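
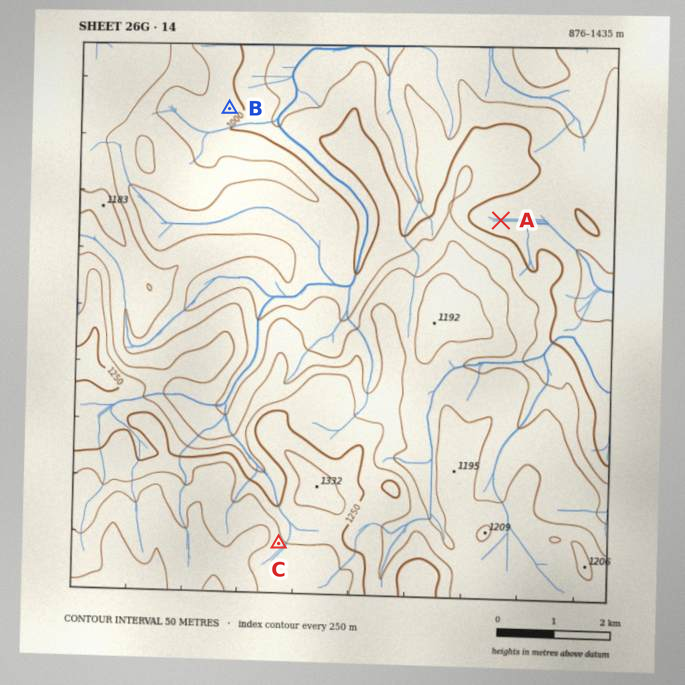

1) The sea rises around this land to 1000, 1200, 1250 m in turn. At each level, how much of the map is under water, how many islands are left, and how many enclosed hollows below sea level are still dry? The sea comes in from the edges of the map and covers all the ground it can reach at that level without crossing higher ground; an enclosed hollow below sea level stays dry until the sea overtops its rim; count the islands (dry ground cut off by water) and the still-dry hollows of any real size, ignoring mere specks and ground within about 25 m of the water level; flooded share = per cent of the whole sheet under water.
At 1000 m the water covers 21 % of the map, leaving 0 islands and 0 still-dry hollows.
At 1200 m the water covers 78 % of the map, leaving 0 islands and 0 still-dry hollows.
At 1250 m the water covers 85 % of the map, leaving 0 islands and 0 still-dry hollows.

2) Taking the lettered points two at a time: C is above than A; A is below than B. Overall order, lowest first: A B C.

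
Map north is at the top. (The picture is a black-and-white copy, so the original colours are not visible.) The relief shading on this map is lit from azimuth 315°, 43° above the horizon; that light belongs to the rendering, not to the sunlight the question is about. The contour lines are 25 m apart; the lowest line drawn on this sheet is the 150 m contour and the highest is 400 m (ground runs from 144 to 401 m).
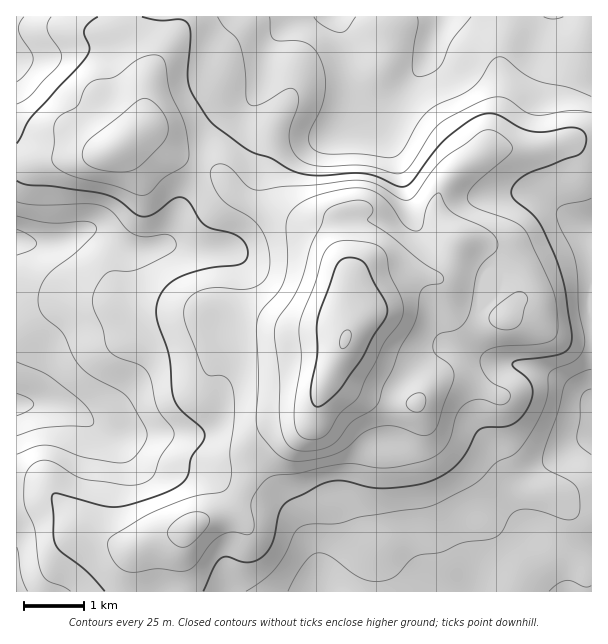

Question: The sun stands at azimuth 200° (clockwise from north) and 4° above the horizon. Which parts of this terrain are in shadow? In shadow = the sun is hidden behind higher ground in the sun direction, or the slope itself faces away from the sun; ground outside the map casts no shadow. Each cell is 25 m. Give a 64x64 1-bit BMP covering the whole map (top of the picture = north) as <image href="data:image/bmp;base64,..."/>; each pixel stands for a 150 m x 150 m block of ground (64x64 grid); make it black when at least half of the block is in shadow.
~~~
<image width="64" height="64" href="data:image/bmp;base64,Qk0+AgAAAAAAAD4AAAAoAAAAQAAAAEAAAAABAAEAAAAAAAACAAATCwAAEwsAAAIAAAAAAAAA////AAAAAAAAAAAAAAAAAAAAAAAAAAAAAAAAAAAAAAAAAAAAAAAAAAAAAAAAAAAAAAAAAAAAAAAAAAAAAAAAAAAAAAAAAAAAAAAAAAAAAAAAA/wAAAAAAAEH/AAAAAAAAx/8AAAAAAAHOIAAAAAAAA/wAAAAAAAAH7AAAAAAAAB/AAAAAAAAAH8AAAAAAAAAPgAAAAAAAAA+AAAAAAAAABwAAAAAAAAAAAAAAAAAAAAAAAAAAAAAAAAAAAAAAAAAAAAAAAAAA4AAAAAAAAADgAAAAAAAAAAAAAAAAAAAAAAAAAAAAAAAAAAAAAAAAAAAAAAAAAAAAAAAAAAAAAAABgAAAAAAAAAEAAAAAAAAAAAAAAAAAGAAGAAAAAAAQAAYAAAGAAAAABgAAAAAAAAAAAAAAAAAAAAAAAAAAA/4AAAAAAAAH/gAAAAAAAAP8H/gAAAAAAPw/+AAAAAAAHD/4AAAAABh8H/AAAAAAf/wEAAAAAAD//AAAAAAAAf/+AAAAAAAB//4AAAAAAAD//gAAAAAAAP/+AAAAAAAAf/4AcAAAAAA//gH8AAAAAA/+H//AADgAB/4//8AAOAAB/h//wAAQAAB+D/HAAAAAAAQD4EAAAAAAAABAAAAAAAAAAAAAAAAAAAAAAAAAAAAAAAAAAAAAAAAAAAAAAAAAAAAAAAAAAAAAAAAAA=="/>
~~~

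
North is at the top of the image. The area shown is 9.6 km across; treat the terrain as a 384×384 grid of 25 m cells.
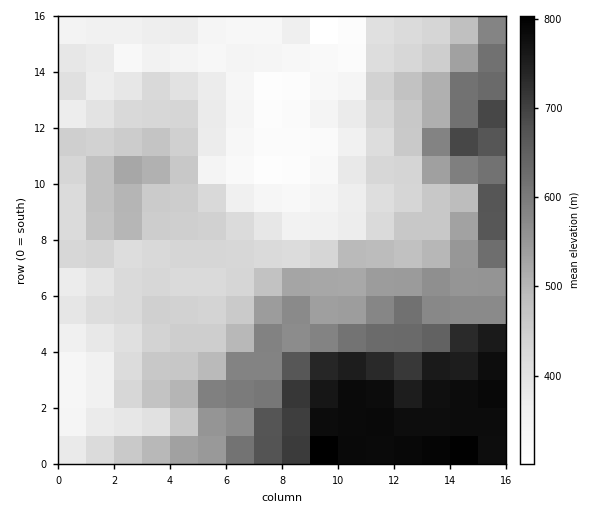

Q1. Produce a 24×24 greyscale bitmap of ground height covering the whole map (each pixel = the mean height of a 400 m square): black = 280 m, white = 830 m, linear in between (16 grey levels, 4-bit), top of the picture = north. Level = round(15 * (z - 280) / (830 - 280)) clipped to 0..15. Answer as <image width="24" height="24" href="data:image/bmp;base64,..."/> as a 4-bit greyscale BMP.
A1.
<image width="24" height="24" href="data:image/bmp;base64,Qk2WAQAAAAAAAHYAAAAoAAAAGAAAABgAAAABAAQAAAAAACABAAATCwAAEwsAABAAAAAAAAAAAAAAABEREQAiIiIAMzMzAERERABVVVUAZmZmAHd3dwCIiIgAmZmZAKqqqgC7u7sAzMzMAN3d3QDu7u4A////ADRFZ3iJu77u7u7v7iMzRFZ4q77u7u7u7iIzNFeIm73u7u3u7iIkRViZic3e7t3u7iI0VmeJmb3e7c3d7iIjRVVoiJvN3L3d3iIzRFVWiIiaqqq93jM0RVVVeYd3iIiKujNERURFV4d3eamHhyNEREREVnd3eIiHdzMzRERERVVmdmZ3iEVURERERDNFZVZnmkVmVVVEQyIjNFVWqzRWVFVDMiIiNFVVm0VnVVRCERIiNEVVi0RnZmMhEREjREV4ilVWZlMhERESNFabqUVEVVQyERESNFabyzNERFQiERIiNFV5vDI0REMhEREiNVZ5qkMiNDIyERERNVV5mTQhIyEiIhERJERXmiIhESIiIiIBJERFeSIiMzIRETIBJERFeQ=="/>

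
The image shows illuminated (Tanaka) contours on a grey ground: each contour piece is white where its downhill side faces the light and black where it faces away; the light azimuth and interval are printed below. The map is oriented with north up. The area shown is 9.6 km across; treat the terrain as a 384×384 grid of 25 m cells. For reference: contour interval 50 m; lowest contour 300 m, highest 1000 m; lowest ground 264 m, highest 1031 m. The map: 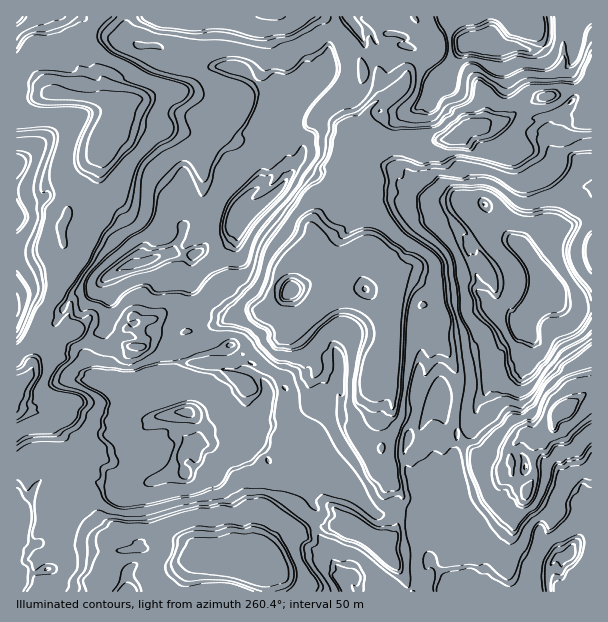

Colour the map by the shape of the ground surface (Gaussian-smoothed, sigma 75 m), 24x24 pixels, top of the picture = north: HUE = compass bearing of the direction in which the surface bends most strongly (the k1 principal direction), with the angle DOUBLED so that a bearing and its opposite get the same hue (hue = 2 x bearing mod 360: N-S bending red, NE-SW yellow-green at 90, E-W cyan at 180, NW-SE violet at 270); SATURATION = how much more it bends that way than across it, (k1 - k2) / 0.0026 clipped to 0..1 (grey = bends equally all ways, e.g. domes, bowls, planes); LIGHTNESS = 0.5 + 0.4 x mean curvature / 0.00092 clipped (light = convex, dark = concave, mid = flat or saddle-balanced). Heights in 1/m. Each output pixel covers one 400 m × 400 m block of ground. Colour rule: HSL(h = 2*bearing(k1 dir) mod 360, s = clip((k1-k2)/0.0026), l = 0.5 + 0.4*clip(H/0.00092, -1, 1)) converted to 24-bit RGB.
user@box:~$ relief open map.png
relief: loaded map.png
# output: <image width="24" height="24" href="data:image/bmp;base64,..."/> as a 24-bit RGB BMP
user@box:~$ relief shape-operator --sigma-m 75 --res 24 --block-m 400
<image width="24" height="24" href="data:image/bmp;base64,Qk32BgAAAAAAADYAAAAoAAAAGAAAABgAAAABABgAAAAAAMAGAAATCwAAEwsAAAAAAAAAAAAAUZ0TtC4nJmeQ4bexLRKwlcypwC1+3mRKwhnKX7/mv8bjfuvwreH0LAUukrgqq10fSMpzrxtSTFMphSxXq+d9P9E8Ai6kunmkiWDXhEjcMElm0cWDOpisX5VLPkTdo4qtipK3fXWckryZ679PSRMxjBp7HJZiz/7NWSKVfyiepZrWeKHO4ceqHMRNAzANl2oKeiKll7l7PnWGobTe0MzymJXsNrrjouBqX0Xbbl7g53FL42nJXQDFqajwzfv+8p+4TiZ7fKSfjFV4eUVk98lcCQ9E9edUE87SIU+AvLqRfImIJOlDOjwRUG4hcGfKvpPdrj/a2lzTm9XhpCdIGyhZtfSEVwweeG0PRaBuhXiAc2aMwxyn5kVkvPmKYe+1HTdTOdV5hqNCl5hFrI8nTmxSTYEvLGoVY1AUoRcf2Nc3hFAofmJeeIdveWZWfiBx3fbVIyh6fX9/TSZhneVYfe6o+9DRGyyDZh6TPYdtbXqhi4me16OyPVOjo4WjO75sIn2hgcM8KoUc2k18lZJ8g3yBbz1uZOJW0+ijNCBmcoN2ITCXW67j+t/Evy4AgRQ6Iss9MhmsneguI4Aza8kqdk16aq+u2I/eGxyapbdgaIBxIaBxqZmFfXR+fyOllcd86c96FThFmXiUO49xGo6v3Inu2afs/2t8UbsbMNHdfXayz7/0T4PoR0yCxFguZ3ICPUAElbN6nos2F1CHwrCNZ1N5WT+51ndS6PW5GEaAcnp+k7F2HnCaM+iVbhCT/M/krY/261lhA5VC1+IFYwQga1Mvc4Bdo36ySUjEYydP0vnSAAs4nlAyps5ICCdX8u7Z7ebDEBBMSXpRxM94FmhXIKgTDxxA49ir+57X/87C8SvWNw64Uhrd72GaFrNBGLNyGvSQbeL8lg48uiQ3KJsYs96bAw8w6dyd39aoKQ1pyj28pvGnQS5+LtsdBi0spb9b5EdQ+4CBuW9/6EqqMmp9W6He9G3ib2qepn+0YiMHMRcMneZ75NjzF68qG3Kvo70W39mjLhuHo8aIbtKIPn/YI3e1RgVTB7kYdzGA4rJ6yvAjjO5ZUVT0n2ne33eyW1OgdXCTiGv9xKz/zfPnkIHP5JrIFg2hUuSmy8aWIRiPvOKoKDGYkxYZkigLD2pc0y9qCzc0FXoc/d3DKtMABi0pRLXd5lqR5KsYohPNOcRhHoN3/97LAzAZ0b92noKhJniSraJ/53Ies+V8eDaldgZx6YuaHG+fJxEsomsfOKXatt2P98TFDjsfATMAaG8A3W+MGGyqaOkkKg1m6LqowprzepmJhn58fnaigZ2U2dryntToRiyWd7ryZa/fWABcMxa9onTXiFXk2beeuKWB7Fy6rk7JGamYAKwymccKTvJgCQlLp8yP6n2Si6qIVJvWycPlgerJNcc9wEZahyx+m0gxVysDWgidHZG2k67kTUwN5M+tsG+U25uqI2/KRM/pVkGTX6Vi5cEaBywoTZ2j3nyr9Ou7UiMvankgru0lq44XlEEdhS6cbDDE8A2aY70cMSsQCK4Obcbdr9szlm1cjoxQ3sWhxSeRLExYxW083VldEWRLATIPraUv8I6Phnl/kpSAvbUW4HRIfIgNKhsJKxgIz7pHk+vZFenRPyqckSSJ2qaZtSeM6vGjh90aHCl1bi+JxvJhJ2511YXETqDRADMp4Ek/xJ+PmJl9jSMTiTwf0RtEJkLkRzSpefCFKa1Y56XACjExDJgreKIaO1jgvJqU6JCtdB3iG7KdeLS70VySNpF4mICaSECkCiof58umkX2SuIndpLnq7q3/0b72FPnRVcesoIfpyjN3jw5nh1rgD8lUCywd3bJ9yKiVKGWRZeDEUFd2qYaTjt0qUXF5SSyKbfLweO6y2JHXHbZMEfPUIiq59tXv49P4gmf7mjxBGyV316Lp5h7apo3sTozufdrCo7rSwI3y5HvLIZ/Je4CJ79/VIzFrWXp4EN2mx5M4jqAV8omyNKgRBC8gfDYc7/9NdRG76br/zMz/JY/OKcyPsd9mrT/KubdnRMtQoRnN2yJSyRw4CbIIWQACqywcPqAiIVU33WoZYI59PZU6+r/GCTUpDNvgxPi4JRGEZ8ZMyzYe/xP38MrJnmahc4NgReI9dj4QOxkLd0cnpI0+yiKTGrInYbgl2EZGLCO0HfV2VoDUb7qCmSJL9+nUADMiZTkNPCwAMy8A4O4QBBQv5uJQr0Ma3WCo6lcnFyBW4EeuRKXmT7PhJjjcUT7e4GxETOdfFrR9Tf23dAI/uo8xZruTr+1fwgSyEE6FYe7Gz+3jA0KvFXNz"/>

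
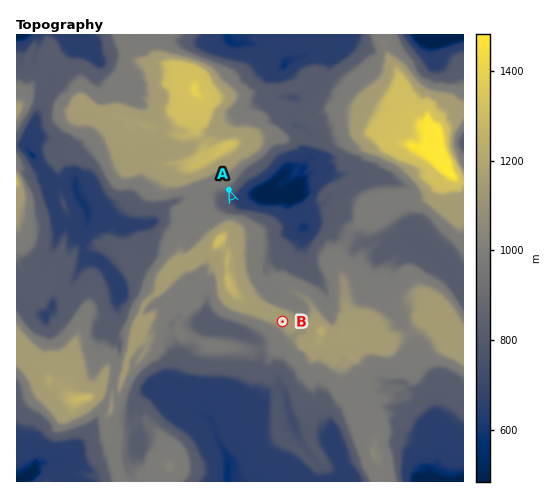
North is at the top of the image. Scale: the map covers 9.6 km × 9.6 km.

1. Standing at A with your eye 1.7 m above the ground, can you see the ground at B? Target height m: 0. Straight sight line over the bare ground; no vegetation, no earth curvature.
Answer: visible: false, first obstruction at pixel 239 215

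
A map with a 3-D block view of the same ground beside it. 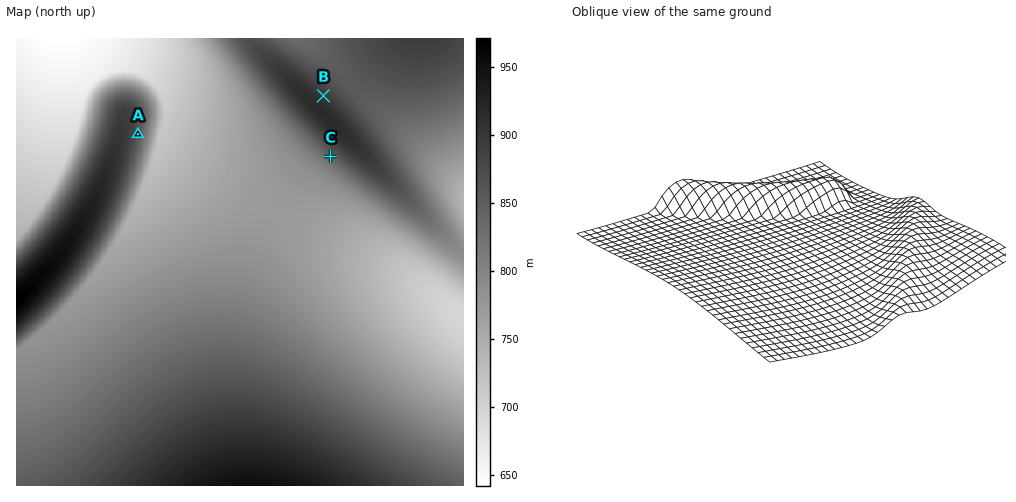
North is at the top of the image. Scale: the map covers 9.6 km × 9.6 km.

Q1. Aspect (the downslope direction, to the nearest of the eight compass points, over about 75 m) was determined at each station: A E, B NE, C SW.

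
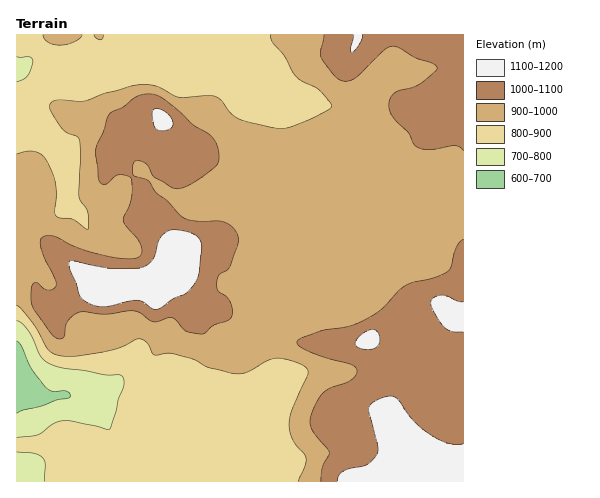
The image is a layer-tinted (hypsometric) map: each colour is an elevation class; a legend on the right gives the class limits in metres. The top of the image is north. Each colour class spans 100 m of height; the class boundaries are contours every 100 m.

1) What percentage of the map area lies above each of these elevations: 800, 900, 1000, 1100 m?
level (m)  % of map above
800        96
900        70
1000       30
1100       7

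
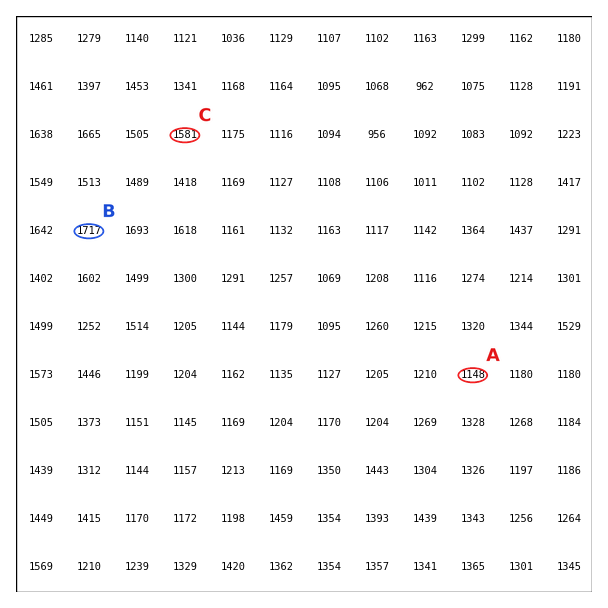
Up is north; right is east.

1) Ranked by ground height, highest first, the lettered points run B C A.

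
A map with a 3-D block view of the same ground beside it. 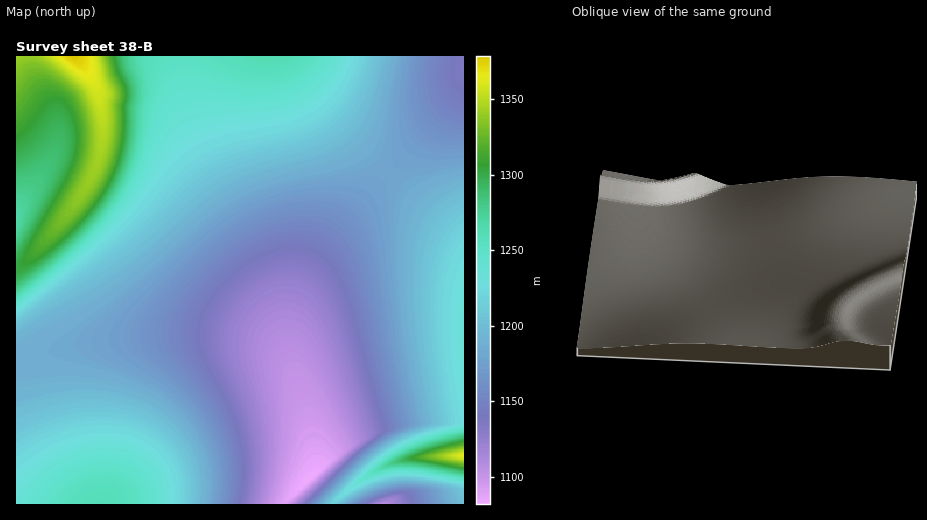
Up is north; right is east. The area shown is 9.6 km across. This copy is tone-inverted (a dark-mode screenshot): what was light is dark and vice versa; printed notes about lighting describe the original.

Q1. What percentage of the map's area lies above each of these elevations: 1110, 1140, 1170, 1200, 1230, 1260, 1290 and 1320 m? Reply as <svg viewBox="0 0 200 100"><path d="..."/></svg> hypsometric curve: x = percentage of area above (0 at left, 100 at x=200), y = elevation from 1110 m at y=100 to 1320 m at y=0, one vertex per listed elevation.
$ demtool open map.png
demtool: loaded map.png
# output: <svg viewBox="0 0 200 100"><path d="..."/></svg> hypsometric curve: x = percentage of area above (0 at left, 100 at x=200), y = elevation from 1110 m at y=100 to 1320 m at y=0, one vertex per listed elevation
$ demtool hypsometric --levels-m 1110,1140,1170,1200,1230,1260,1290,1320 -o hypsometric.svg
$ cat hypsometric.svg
<svg viewBox="0 0 200 100"><path d="M189 100l-22-14-32-15-49-14-34-14-26-14-7-15-10-14"/></svg>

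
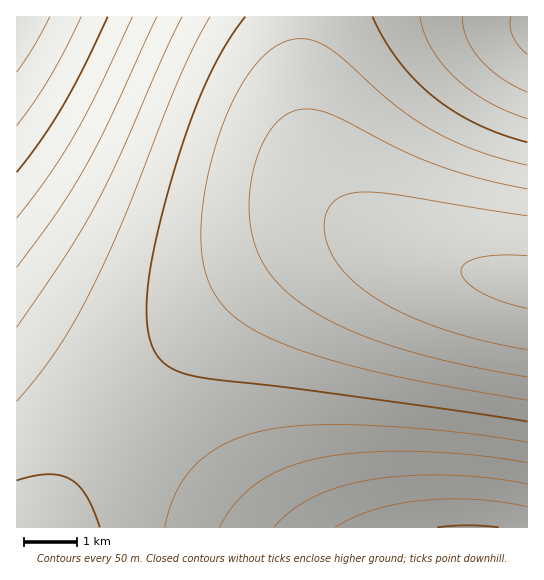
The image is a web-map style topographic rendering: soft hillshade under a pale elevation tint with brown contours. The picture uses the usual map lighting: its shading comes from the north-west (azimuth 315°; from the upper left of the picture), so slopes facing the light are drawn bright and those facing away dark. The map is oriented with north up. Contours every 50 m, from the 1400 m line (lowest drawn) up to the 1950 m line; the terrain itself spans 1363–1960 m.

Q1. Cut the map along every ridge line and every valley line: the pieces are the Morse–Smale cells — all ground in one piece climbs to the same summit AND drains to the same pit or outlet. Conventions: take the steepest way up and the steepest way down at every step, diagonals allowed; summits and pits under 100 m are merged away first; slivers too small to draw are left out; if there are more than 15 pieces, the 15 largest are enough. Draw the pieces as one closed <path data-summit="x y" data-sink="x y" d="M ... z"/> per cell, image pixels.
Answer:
<path data-summit="527 282" data-sink="17 17" d="M303 16l-287 1 1 511 27-1 28-49 23-35 41-53 25-28 42-41 58-46 38-24 32-12 26-2 18 4 20 8 4 0-20-10-25-19-22-25-15-25-12-39-4-32z"/><path data-summit="527 282" data-sink="469 527" d="M357 237l-26 2-32 12-38 24-58 46-42 41-44 51-38 54-35 60 483 1 1-246-85-17-68-24z"/><path data-summit="527 282" data-sink="527 25" d="M527 16l-223 1-3 82 8 48 8 23 10 17 14 20 21 20 27 17 41 17 61 15 37 5z"/>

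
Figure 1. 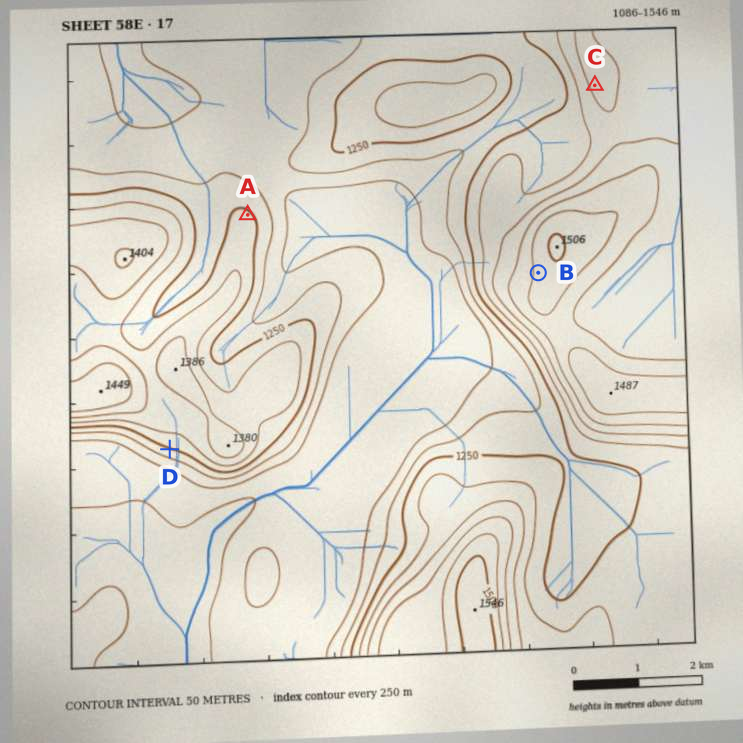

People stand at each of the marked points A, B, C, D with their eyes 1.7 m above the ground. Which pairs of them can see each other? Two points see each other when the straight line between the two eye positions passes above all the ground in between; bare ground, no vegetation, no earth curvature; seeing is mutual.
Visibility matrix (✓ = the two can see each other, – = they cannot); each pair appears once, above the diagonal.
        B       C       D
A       ✓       ✓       –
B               –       –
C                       –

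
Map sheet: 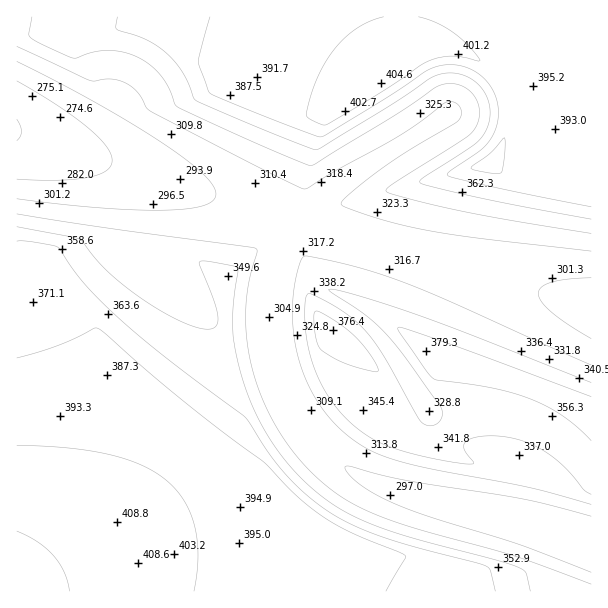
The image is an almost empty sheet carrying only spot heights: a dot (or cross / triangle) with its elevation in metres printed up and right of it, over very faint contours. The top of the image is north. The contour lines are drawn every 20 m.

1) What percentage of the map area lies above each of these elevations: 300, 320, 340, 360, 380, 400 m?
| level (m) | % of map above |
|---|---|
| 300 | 91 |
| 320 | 73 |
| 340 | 57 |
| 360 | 42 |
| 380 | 32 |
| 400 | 10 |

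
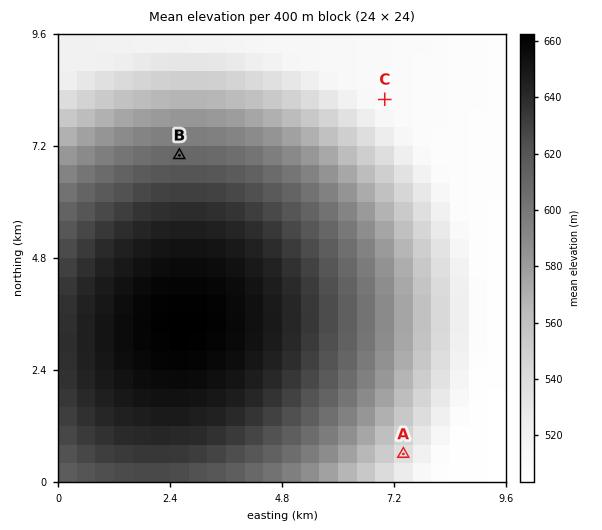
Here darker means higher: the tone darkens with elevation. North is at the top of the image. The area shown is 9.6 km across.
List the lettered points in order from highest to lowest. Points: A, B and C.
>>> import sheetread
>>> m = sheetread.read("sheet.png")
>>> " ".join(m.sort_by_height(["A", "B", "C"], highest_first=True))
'B A C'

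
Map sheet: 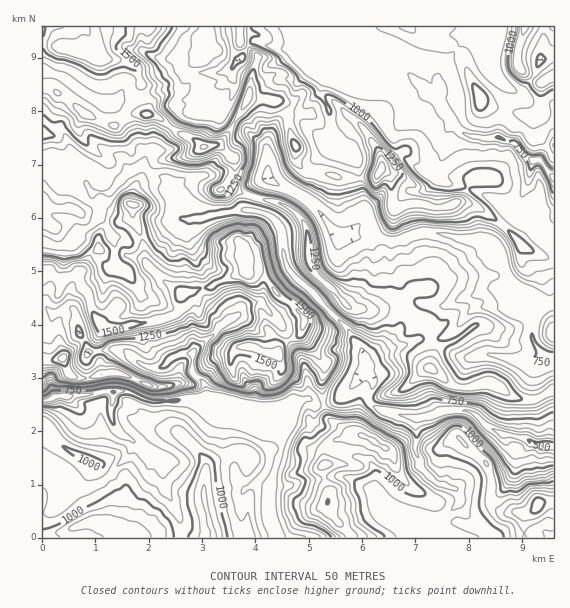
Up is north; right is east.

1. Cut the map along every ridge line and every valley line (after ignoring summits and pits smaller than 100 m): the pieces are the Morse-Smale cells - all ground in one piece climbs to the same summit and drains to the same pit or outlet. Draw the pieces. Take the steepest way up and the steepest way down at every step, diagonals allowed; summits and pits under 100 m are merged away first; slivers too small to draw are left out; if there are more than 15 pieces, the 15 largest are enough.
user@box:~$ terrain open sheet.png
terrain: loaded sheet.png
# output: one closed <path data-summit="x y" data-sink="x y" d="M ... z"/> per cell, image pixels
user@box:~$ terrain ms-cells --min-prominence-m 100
<path data-summit="243 257" data-sink="545 444" d="M44 162l-2 1 0 142 11 9 12-5 8 0 4 7 2 17 10 20 12-3 22 0 22 16 16 1 12-10 7-3 12 0 29-29 15-8 8-11 16-4 23 26 6 13 8-4 4-6 2 6 22 26-3 14 2 26 16-5 25-26 1-11-3-8-16-25-60-60-4-13-1-23-4-8-9-9-17-5-15 0-28 5-4 3-28 1-24 15-20 7-8 0-15-6-3-8-8-10 0-6-6-12 0-6-8-10-9-1-19-17z"/><path data-summit="101 59" data-sink="545 444" d="M240 26l-197 0-1 135 15 4 19 17 9 1 7 10 17 0 20-22 14-7 3-7 11-8 5-12 21-24 25 2 15-1 12 8 12-22 6-28 5-13-17-16z"/><path data-summit="524 27" data-sink="553 177" d="M524 26l-211 0 0 5 1 4 11 11 19 11 9 2 34 0 13 7 31 29 6 4 5 10 17 21 13 7 25 0 15 4 19 18 9 2 13 16 1-100-15 5-21-15-1-11z"/><path data-summit="101 59" data-sink="553 356" d="M504 226l-17 19-8-6-16 0-27-6-17 0-16 6-11 2-2 27 15 24 10 9 6 2-8 3-6 7 8 8 8 1 7 6 1 11 14-2 14-12 0 4 20 26 10-1 28 7 16 0 4-3-3 7 1 19 6 13 13-8 0-32-10-2-9-10-4-10 2-15-7-12 7-3 21-1 0-45-14-4-16-8z"/><path data-summit="537 504" data-sink="545 444" d="M465 410l-24 1-12 6-12 1-2 5 0 29 7 17 15 14 18 6 6 11-12 13-9 6-13 6-5 4 4 8 127 1 1-93-18-2-12-5-23-4-13-7-17-16z"/><path data-summit="328 501" data-sink="545 444" d="M365 370l-25 28-17 6 4 13 26 18-21 7-7 9 0 13-3 5 7 22-2 16 10 14 15 17 73 0-3-9 5-4 13-6 9-6 10-10 0-8-4-6-18-6-15-14-7-17 2-33-33-8-9-4-6-6 4-22z"/><path data-summit="380 171" data-sink="553 177" d="M347 57l-5 0-15 19-5 9-1 8 6 10 8-1 20 17 10 10 13 20 4 11-1 9 9 7 3 32 4 2 14-7 33 4 12-5 8 0 15 5 24 18 7-9-2-9-40-20-25-5-10-7 10-19 3-8 0-15 7-9-16-25-6-4-26-25-14-9-38-2z"/><path data-summit="213 537" data-sink="65 396" d="M127 391l-11 0-3 2 0 30 10 12 17 10 7 8 15 8 3 26 17 40-1 10 62 1-2-42 4-8-8-11-4-25-7-17 0-11 4-9-1-6-8-7-13-5-55 5z"/><path data-summit="100 524" data-sink="65 396" d="M111 391l-39 6-11-2-18 6-1 24 7 4 11 16 39 20 3 10 12 13 4 9 0 11-5 20 6 4 2 6 59 0 2-11-17-40-2-23-4-6-12-5-7-8-17-10-8-7-4-9 2-26z"/><path data-summit="431 368" data-sink="545 444" d="M429 339l-12 0-10 6-14 2-27 16 0 9 7 7-4 22 6 6 37 11 17-1 20-7 16 0 6 1 17 16 13 7 23 4 7 4 12 3 6-2 2-26-11-20-4 2-20-1-24-15-9 0-11 4-15 0-6-2-21-17 1-21z"/><path data-summit="101 59" data-sink="553 177" d="M453 123l-7 10 0 15-13 27 10 7 25 5 40 20 2 9-7 9 21 22 16 8 13 3 1-81-14-16-9-2-16-17-18-5-25 0-13-7z"/><path data-summit="328 501" data-sink="65 396" d="M309 399l-5 0-27 10 8 8 1 8-5 15 0 13-11 36 1 32 8 17 72 0-24-31 2-16-7-23 3-4 1-16 11-9 16-4-26-18-4-14-7 2z"/><path data-summit="308 255" data-sink="553 356" d="M268 178l-9 4-6 6-3 7 10 4 24 6 18 15 5 11 2 30 4 10 36 36 15 3 33-3 11 6 5-7 8-3-6-2-10-9-15-24 1-27-39-6-12 2-25-30-8-8z"/><path data-summit="101 59" data-sink="553 177" d="M312 26l-71 1 0 16 17 14-8 27-1 12 2 2 25 3 12 16 3-3 18 0 7-7 10-3-5-11 1-8 21-29-18-10-11-11z"/><path data-summit="100 524" data-sink="545 444" d="M44 426l-2 1 0 110 78 1-1-6-6-4 5-20 0-11-4-9-12-13-3-10-39-20z"/>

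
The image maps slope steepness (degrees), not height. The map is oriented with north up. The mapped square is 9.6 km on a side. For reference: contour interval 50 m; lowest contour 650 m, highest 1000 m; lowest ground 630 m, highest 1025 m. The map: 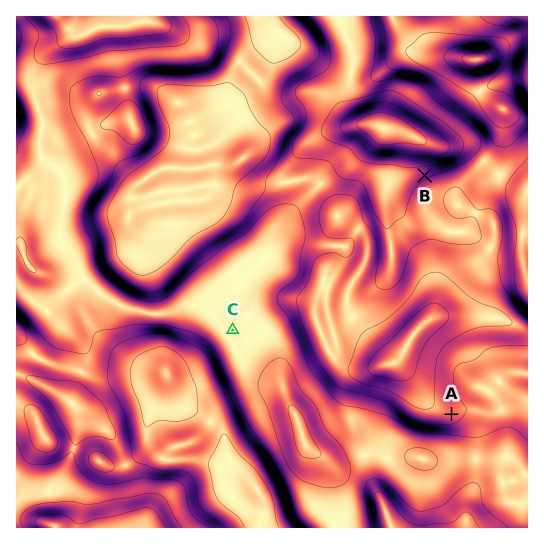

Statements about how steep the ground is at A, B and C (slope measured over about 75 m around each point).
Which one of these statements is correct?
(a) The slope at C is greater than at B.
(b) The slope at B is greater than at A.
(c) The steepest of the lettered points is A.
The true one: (b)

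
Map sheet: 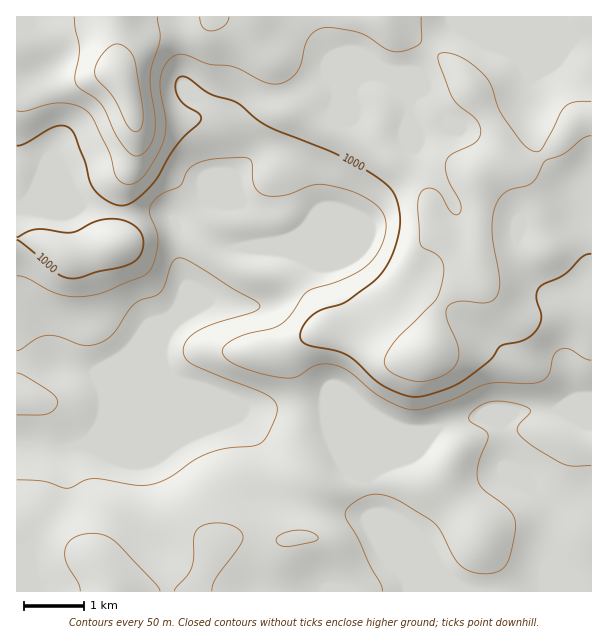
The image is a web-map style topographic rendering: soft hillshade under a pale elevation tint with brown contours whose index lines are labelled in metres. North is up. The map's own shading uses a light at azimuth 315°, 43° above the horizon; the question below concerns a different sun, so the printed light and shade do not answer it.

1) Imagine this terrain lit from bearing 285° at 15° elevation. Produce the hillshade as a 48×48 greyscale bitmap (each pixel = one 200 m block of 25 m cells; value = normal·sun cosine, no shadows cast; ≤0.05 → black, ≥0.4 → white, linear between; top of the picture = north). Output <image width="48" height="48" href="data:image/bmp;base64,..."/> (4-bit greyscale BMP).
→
<image width="48" height="48" href="data:image/bmp;base64,Qk32BAAAAAAAAHYAAAAoAAAAMAAAADAAAAABAAQAAAAAAIAEAAATCwAAEwsAABAAAAAAAAAAAAAAABEREQAiIiIAMzMzAERERABVVVUAZmZmAHd3dwCIiIgAmZmZAKqqqgC7u7sAzMzMAN3d3QDu7u4A////AJmaq7qIiJmZiIiId4iZmIiJmZmIiIiZmZmqq6mHiZqZiIiId3iYh3iZmamYd3iZmZmru6mIiZqpmIiYh3iHZ4mZmrqXZniZmZmrupiIiaqqmImZmIh2V4mZm8uXVXiZmZmrupmImaqqmZmZmZh2aJmZq8uXZWiZmZmaqqmZmqqpmZmZmZh2eJmaq7uYZniZqZmZqqqZmqqpmZmZmYd2eJmqqqqYd3iZmZmZq7qZqqqqmZmZmYh3eJqqmZmIiImZmZmZqqqZq7u6qZmZmZh3iJqqmHd4iZmZmZmZqqmZq7y7qZmZqZh4maqqqXZnmZmpmJmZqZmZmrzLupmqqoeJmZmruoVXiZqpmJmZmZmZmZq7uqqrqYeJmZmau5ZniaqZmZmZmZmZmZmquqq7uYiZmZmZq6h3iaqZmZmYiJmZmZmZmqq7uYiZmZmYmamImqqZiIiIiImZmZmZmZq7uYiZmZmXd3iJmaqZmZiIiImZmZmZmZqruYiZmrqGRFVoiZmJmZmIiImZmZmZmZqqqHiZvMqWQzNGeId3iJiJmImZmZmZmpmZh1aL3cqXVDI1d3ZWiIiJmImZmZqqqqmYdlab3cupdUNGd3ZXiYiJmIiZmau7u7qZh3eazMy6hkRWd3ZnmoiJmYd4mazczMuqqpiZq83LllVniHVnmoiJmYdniZvMzMzM3bmJq8zLl2Z4iHZnmYiJmYdmeZm7u8zN/9qZqrvLqHd4iHd3iYiIiIdmeImaqru87+yqqqq7qIiHdneIiZmZh3ZVZ3iZqqqqzdzMy6qrupmHZmeImZqqh2VVVVeZqqqZmrvN3cuqqqmXZWeIiaq6h2ZUQ0aaq7qZiJq97+yqqqqXZnd3eKu6iIhkITeaqqqZmZmaz//KmqqXZ4h2d6u6maqFITeqmZmZmZmZrf/rmaqXeJl2d6qpq7uWMkiqmYiImZmZm//8qZqXeJmHiKqZq7qXQ1mqqZiIeJmZmu/9qZqXeJmIiJmZmqqWRHqqmZmZh4mZm9/9qJqXeJiHiJmZmqqFI2mZmZmZh3iZq87smJqXeIh3iImZmrumIVeJmZqpiHiZqs3bqaqXeId3iIiZq823ICV4maupiImZq7uqqruYiHdniIiZq93ZMBRniZqqmZmqq6maqrupiIh3d3iJq97qQANneImqqZmqqqmJqquqmImXZneJvN7rQANnd3iaqqqqqZiZqqq6mIqpdmZorO/7QAR4h4mqmZmZqpiZmZq6h4q7mHZnnO/6MAR4iJq6mImZmpiZmZqpd4rMqZh3mt7pIAWJmau6qYiZmpiZqqqXZ5rLqqqaq83HEBaZmaqpmYiZmZmZq7qGZ5q7qpqs3cylABaamZqYeIiZmZmZq7p2eJmqqois7+yVEBaamZqYZniZmZmZq6h3iJmaqoia3+yWQSaZiJmYdniZmZmJqpiImZmZqoiavdyXZEeZiJiHd3iJmqh4iYiJmZmZmZmqrMuXdniZiIh3d4iJmqh3d4mZmZmZmZmqq8uXd4mqmIh3eIiZqpdmZ5mZmZmZmQ=="/>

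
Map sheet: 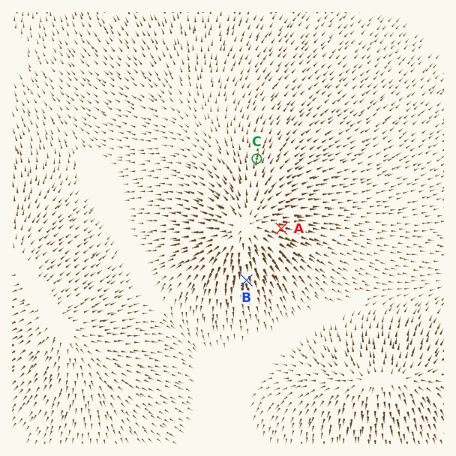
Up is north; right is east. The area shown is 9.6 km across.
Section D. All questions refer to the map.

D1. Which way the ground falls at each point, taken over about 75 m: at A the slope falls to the E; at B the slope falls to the S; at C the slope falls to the N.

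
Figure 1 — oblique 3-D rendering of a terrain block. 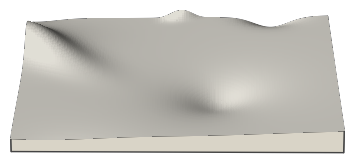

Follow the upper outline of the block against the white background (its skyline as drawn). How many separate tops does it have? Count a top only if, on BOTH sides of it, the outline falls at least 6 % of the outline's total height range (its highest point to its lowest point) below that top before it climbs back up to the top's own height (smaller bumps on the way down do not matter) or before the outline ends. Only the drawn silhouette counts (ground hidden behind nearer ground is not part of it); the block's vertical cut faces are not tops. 2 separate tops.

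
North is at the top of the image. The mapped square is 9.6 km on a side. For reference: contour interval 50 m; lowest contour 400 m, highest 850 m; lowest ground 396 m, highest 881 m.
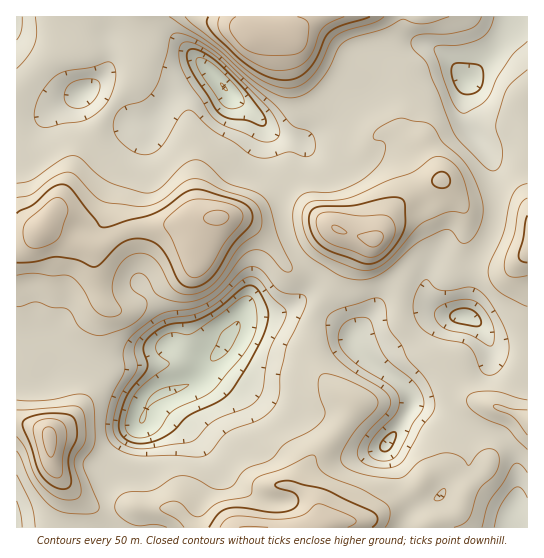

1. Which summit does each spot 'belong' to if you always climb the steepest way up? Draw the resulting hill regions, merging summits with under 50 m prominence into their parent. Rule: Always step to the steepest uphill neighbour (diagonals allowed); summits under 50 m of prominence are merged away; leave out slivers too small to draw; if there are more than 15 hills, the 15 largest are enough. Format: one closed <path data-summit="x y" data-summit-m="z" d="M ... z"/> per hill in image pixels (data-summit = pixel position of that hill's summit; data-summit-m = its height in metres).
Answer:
<path data-summit="250 527" data-summit-m="854" d="M302 307l-8 0-16 6-28 2-8 2-14 20-5 12-12 12-14 19-12 7-28 9-9 9-7 17-16 19-17 36-1 50 403 1 7-29 0-30-2-12-8-14-10-8-24-7-28-15-31-8-7-16-14-13-27-17-13-14-4-12-4-5-18-11z"/><path data-summit="274 34" data-summit-m="881" d="M527 16l-510 0-1 101 18 0 11-2 33-20 11-3 20 12 17 15 12 4 11 0 7-4 18-26 36-21 23 25 17 12 20 22 9 5 23 7 21-15 23-25 24-11 7-9 8-17 9-10 17-9 14-3 13 5 13 10 20 26 4 13 10 15 6 4 16 4 18-1 3-2z"/><path data-summit="374 239" data-summit-m="860" d="M425 44l-14 3-17 9-9 10-8 17-7 9-24 11-23 25-18 13-4 2-22-7-14-9 6 39 10 20 3 39 9 24 16 20 4 9 0 5-4 8-18 16 11 0 31 13 16 12 2 7 27-30 12-4 27 0 32 11 16 0 3-10 1-35 6-12 12-17 8-21 0-50-7-18-16-20-7-14-1-22 3-16-21-26z"/><path data-summit="219 217" data-summit-m="859" d="M210 72l-31 17-12 13-11 16-5 13-16 18-16 30-6 19-1 16 1 12 20 36 6 20 14 17 11 20 7 20-2 4 37 16 8-2 9-8 5-12 14-20 8-2 32-3 17-11 10-10 4-8-2-12-18-22-9-24-3-39-10-20-4-36-6-9-11-12-17-12z"/><path data-summit="42 229" data-summit-m="845" d="M89 92l-11 3-33 20-29 3 0 259 5 2 22 0 16-7 84-9 15-7 11-11 2-4-7-22-11-20-14-17-6-20-21-40 1-24 6-19 16-30 16-18 4-10-6 2-18-2z"/><path data-summit="50 438" data-summit-m="865" d="M170 344l-12 12-15 7-84 9-16 7-27-1 1 150 90-1 1-50 17-36 16-19 7-17 9-9 36-13 10-9 9-15-14-3z"/><path data-summit="527 421" data-summit-m="730" d="M466 316l-28 1-8 4-21 22-23 10-11 12 18 11 14 13 7 16 31 8 28 15 24 7 10 8 8 14 2 12 0 30-6 28 16 1 1-151-30-17-5-6-9-24-11-11z"/><path data-summit="527 249" data-summit-m="770" d="M467 81l-3 16 1 22 7 14 16 20 5 12 3 18 0 30-5 21-22 37-1 35-3 9 8 4 11 11 11 21 10 4 22 4 1-240-21 2-18-5-9-7-9-24z"/>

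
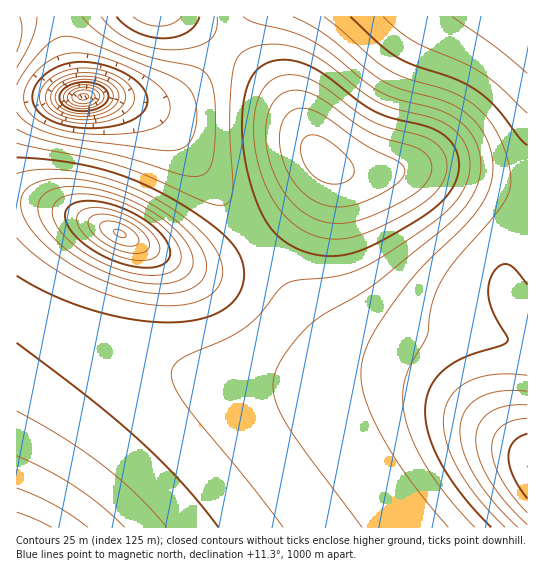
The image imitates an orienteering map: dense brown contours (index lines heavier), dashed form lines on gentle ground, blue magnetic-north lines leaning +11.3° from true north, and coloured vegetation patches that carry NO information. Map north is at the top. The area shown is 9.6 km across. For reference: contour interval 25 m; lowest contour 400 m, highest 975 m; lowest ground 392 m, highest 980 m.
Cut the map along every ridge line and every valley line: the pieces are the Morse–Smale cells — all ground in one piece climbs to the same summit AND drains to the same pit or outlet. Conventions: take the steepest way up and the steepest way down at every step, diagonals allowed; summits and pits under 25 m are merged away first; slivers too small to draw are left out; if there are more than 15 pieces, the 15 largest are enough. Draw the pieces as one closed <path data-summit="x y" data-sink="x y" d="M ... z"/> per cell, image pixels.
<path data-summit="17 527" data-sink="527 466" d="M17 305l0 223 511-1 0-72-45-34-46-28-22-8-29-5-79 5-37 0-36-2-40-7-37-9-47-16-37-16z"/><path data-summit="325 161" data-sink="527 466" d="M326 161l-6 16-17 24-29 28-17 13 38 59 16 21 27 25 25 10 36 8 31 15 97 73 1-136-15-19-8-23 3-34 12-48-81-22-32-2-26 4-19 0-17-2z"/><path data-summit="325 161" data-sink="527 17" d="M527 16l-280 0-20 30 26 21 18 18 16 20 29 46 13 13 8 4 25 5 68-4 89 23 9-30z"/><path data-summit="121 234" data-sink="527 466" d="M29 203l-13 0 0 102 57 30 37 16 47 16 58 13 55 5 65-1 32-4 38 3 32 10 26 15 19 13 2 0-38-30-28-18-23-9-44-11-22-13-28-30-44-67-28 16-12 4-26 1-26-8-50-25-32-14-28-9z"/><path data-summit="121 234" data-sink="83 97" d="M102 96l-86 3 1 104 21 1 31 8 46 19 50 25 26 8 19 0 19-5 27-17-77-105-18-20-27-14z"/><path data-summit="325 161" data-sink="83 97" d="M226 45l-17 22-31 29-19 7-38-4 30 12 22 19 84 113 17-14 29-28 17-24 5-11 0-5-13-15-25-41-16-20-18-18z"/><path data-summit="157 17" data-sink="83 97" d="M183 16l-122 0-1 11 7 35 10 32 5 3 24-1 53 7 11-3 16-9 23-24 16-20 0-2z"/><path data-summit="17 33" data-sink="83 97" d="M59 16l-43 1 1 82 64-2-4-3-6-16-10-43z"/><path data-summit="121 234" data-sink="527 466" d="M525 193l-6 1-7 27-7 38 0 16 8 23 14 18 1-121z"/><path data-summit="157 17" data-sink="527 17" d="M246 16l-62 1 42 28z"/><path data-summit="121 234" data-sink="527 17" d="M527 163l-7 26 0 4 6 2 2-1z"/>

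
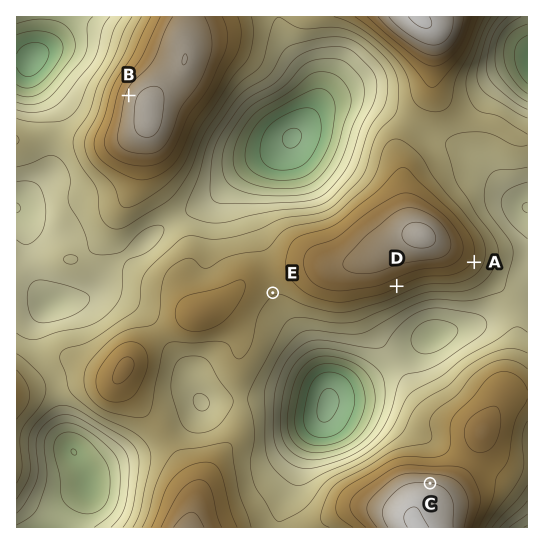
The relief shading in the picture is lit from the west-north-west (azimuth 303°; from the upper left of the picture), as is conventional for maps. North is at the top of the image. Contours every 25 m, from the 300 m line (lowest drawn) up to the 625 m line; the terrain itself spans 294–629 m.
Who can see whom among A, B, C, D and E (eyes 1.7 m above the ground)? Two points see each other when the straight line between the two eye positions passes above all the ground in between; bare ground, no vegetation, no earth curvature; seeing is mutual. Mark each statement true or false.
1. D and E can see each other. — false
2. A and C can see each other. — true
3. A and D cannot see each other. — true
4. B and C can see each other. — false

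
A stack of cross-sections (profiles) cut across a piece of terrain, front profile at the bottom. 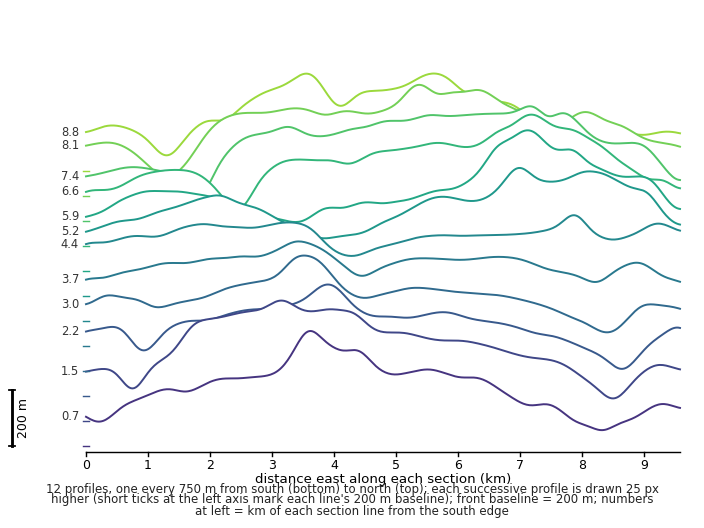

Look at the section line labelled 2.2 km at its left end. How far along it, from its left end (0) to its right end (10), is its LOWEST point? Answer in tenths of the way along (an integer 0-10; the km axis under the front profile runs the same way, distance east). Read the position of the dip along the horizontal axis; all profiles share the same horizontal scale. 9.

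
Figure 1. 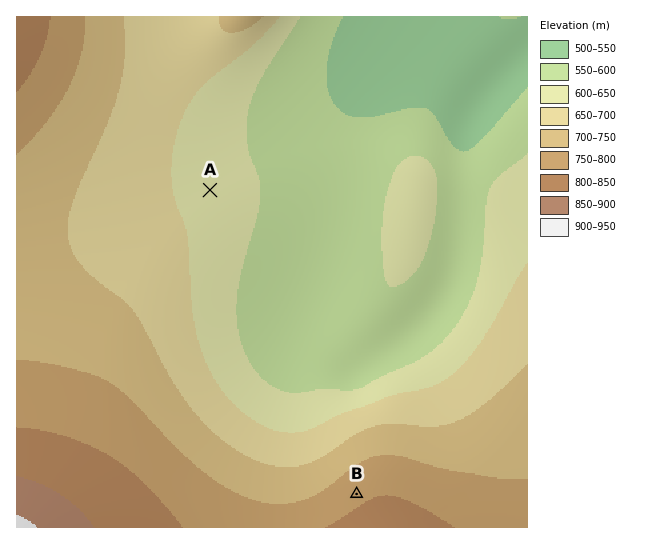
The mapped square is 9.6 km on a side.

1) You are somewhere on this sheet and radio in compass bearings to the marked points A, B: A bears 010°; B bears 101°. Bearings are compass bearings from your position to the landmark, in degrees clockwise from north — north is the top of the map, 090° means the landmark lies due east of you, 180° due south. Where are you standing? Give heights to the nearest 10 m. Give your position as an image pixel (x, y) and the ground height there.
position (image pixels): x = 163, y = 456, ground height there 770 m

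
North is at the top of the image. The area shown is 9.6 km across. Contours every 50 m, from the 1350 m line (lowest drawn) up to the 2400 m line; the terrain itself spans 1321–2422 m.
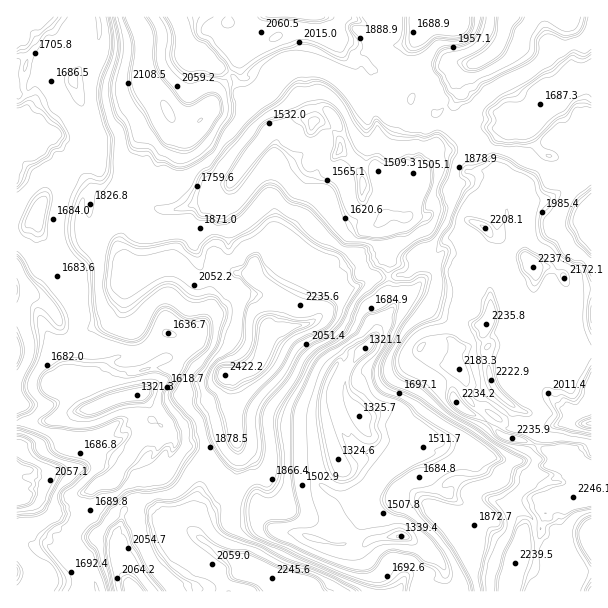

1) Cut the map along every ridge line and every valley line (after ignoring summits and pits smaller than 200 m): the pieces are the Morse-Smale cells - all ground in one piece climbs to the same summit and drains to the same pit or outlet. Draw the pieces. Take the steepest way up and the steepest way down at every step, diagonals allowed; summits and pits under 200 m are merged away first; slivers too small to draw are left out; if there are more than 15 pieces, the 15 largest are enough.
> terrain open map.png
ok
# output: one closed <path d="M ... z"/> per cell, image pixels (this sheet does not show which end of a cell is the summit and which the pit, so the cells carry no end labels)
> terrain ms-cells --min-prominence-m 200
<path d="M98 16l-82 1 0 208 10 1 11-7 1 11 11 16 1 17 20 21 9 24-1 43-5 30 1 6 4 1 7 7 3 10 3 3-7 2-2 4-3 30 10 4 12 0 27-22 22-6-17 29 2 5 14 6 8-10 5-23 15 17 12 2 14 8 7 11 9 10 11 6 6-13 2-22-4-24-2-42-4-5 14-1 17-11 9-19-3-6 1-4 4 3 8-7 27-5 13-7 6-7 4-21 9-9-10-21-13-2-23-18-13-6-9 2-7 6-9 27-4 5-16-2-6 5-29 5-19-12-8-10-36 11-7-1-8-22 8-29-17-9-7-2-5-4-9-2 0-11-10-10-7-2 6-11 18-15-3-18-9-15-1-12-11-30 19-24 6-12 2-12z"/><path d="M387 277l-12 0-28 13-23 23-15 11-31 6-8 7-4-3-1 4 3 6-9 19-17 11-14 1 4 5 2 42 4 24-2 22-7 14 27 18 8 18 12 12 11 4 15 0 30 10 18-2 13 4-1 8 17 21 4 17 64 0 1-7-4-19-12-13-10-7 6 0 18-16 8-3 3-11 0-13-10-10-9-3-5-5-6-11-1-9-7-9-11-5-15 1-18-12-13-14-2-9-11-13-5-14 2-13 6-14 22-25 6-17 12-13 0-9-2-5 0-15z"/><path d="M480 224l-6 0-4 7-5 4-18 5-18 19-10 5-11 10-20 4 4 30-12 13-6 17-22 25-8 20 4 18 12 16 6 14 9 9 18 12 15-1 11 5 7 9 1 9 6 11 5 5 9 3 10 10 0 13-3 11-8 3-18 16-6 0 10 7 12 13 5 26 57 0 10-28 4-22 2-2 12 0 7-7 0-9 5-6-5-5 1-10 3-3 18-2 12 0 5-4 0-8-8-15 2-6-8 1-7-2 5-6-1-7-15 0-18-9-27-6-14-14-24-12-8-6-5-9 2-9 9-12-1-3-9-7-7 2-11-4-14-11 0-4 11-7 18 0 9 8 27 0 2-3-4-9 0-6 8-22-2-18-8-24 0-12 8-20z"/><path d="M293 67l-1 7 4 7 10 29-10 5-9 13-15 2-25 29-15 23-17 17-38 11-24 0-12 8-12 0-9 25 4 20 5 8 42-11 8 10 19 12 29-5 6-5 16 2 4-5 9-27 7-6 9-2 9 2 27 22 16 5 7 18-11 12-3 20 24-23 24-12 17-2 2-22 8-11-2-15 1-7 13-8 5-13 1-15-14-1-12 18 1-10-12-12-3-7 3-33-1-15-8-20-7 3-14-16 3-5-16-9-11 15-1 16-6-7 0-16 4-17z"/><path d="M177 16l-78 0-1 26-6 12-19 24 11 30 1 12 7 11 5 16-1 9-7 2-10 10-6 11 7 2 10 10 0 11 9 2 5 4 7 2 17 8 4-8 0-10 8-18 14-12 14-26 1-7 5-6-2-11 10 6 10 0 8-5 11-13 1-7 8-14 14-9-7-6-29-18-11-15z"/><path d="M83 410l-5 0-18 10-44 3 1 169 80-1-3-15-6-13-15-14-1-19 3-7 11-4 0-19 4-9 5-5 15-6 1 1 4-4 35-55-19 2-15 10-12 12-15 2-10-4z"/><path d="M162 427l-6 26-7 7-3 0-14-9-17 25 10 4 7 6 1 11 6 13 0 5-6 3 3 15 8 7 4 17 15 22 13 13 132 0 0-5-3-3-23-6-10 0-12-4-9-8-36-18-21-15 0-11 4-7 20-12 11-21-19-17-7-11-14-8-12-2z"/><path d="M522 186l-16 17 0 15-6 18-2 2-7-3-7 13-2 18 8 24 2 18-8 22 0 6 5 10 14-2 10 5 8-1 5 23 4 2 15 0 22-24 3 6 9 0 13-4 0-61-20-1-11-15-15-8-12 2-6-8-4-6 4-29-2-30z"/><path d="M591 16l-84 0-3 19-6 13-12 10-18 8-4 3-6 14 2 10-9 18 1 9 13 10 8-6 25 4 18-6 8 2 7-3 9-18 17-5 9-8 4-6 6-2 11-12 5-1z"/><path d="M525 122l-9 0-18 6-25-4-7 7 4 4 18 35 12 2 10 8 9 1 4 5 3 9 2 27-4 32 8 12 2 2 12-2 15 8 11 15 19 0 1-125-17 2-20-9-9-1-8-7z"/><path d="M36 218l-10 8-10 1 1 195 43-2 18-10 13-2-3-3-3-10-7-7-4-1-1-6 5-30 1-43-9-24-20-21-1-17-11-16z"/><path d="M230 482l-6 6-6 15-14 7-8 8-2 15 12 9 45 24 9 8 12 4 10 0 23 6 3 3 1 5 73-1-3-16-17-21 1-8-13-4-18 2-30-10-15 0-11-4-12-12-8-18z"/><path d="M234 79l-6 1-8 7-8 14-1 7-11 13-8 5-10 0-8-4 0 9-20 39-14 12-8 18-3 18 12 0 12-8 24 0 38-11 17-17 15-23 17-18 7-10-11-17-20-21z"/><path d="M465 130l-16 18-15 3-13 19-6 16 0 14-3 10-5 7-10 4-1 7 2 15-8 11-1 23 19-3 11-10 10-5 18-19 21-6 6-10 6 0 14 12 4 2 2-2 6-18 0-15 16-20-12-3-10-8-12-2-18-35z"/><path d="M503 344l-12 0-4 3 1 25 6 17 18 16 0 3-9 12-5-2-4 4 0 6 9 8 22 4 23 11 16 0 1 5 8 7 18 5 1-115-22 2-3-6-19 23-18 1-6-5-2-20-9 1z"/>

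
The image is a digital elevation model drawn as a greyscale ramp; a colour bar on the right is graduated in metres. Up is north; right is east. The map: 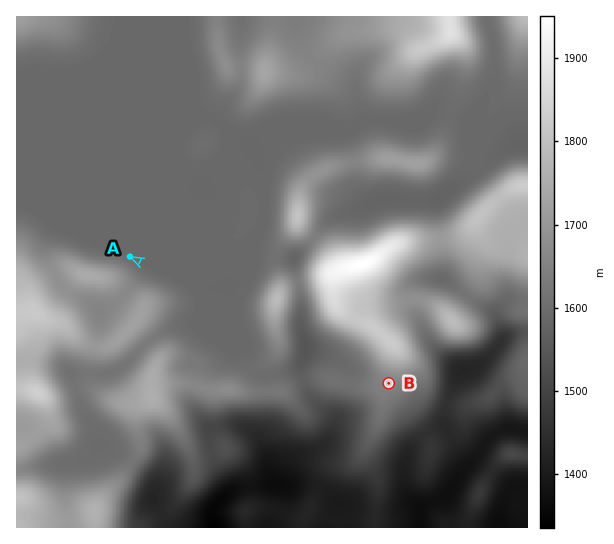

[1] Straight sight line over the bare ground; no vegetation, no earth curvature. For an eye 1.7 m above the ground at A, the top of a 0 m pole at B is hidden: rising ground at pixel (256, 318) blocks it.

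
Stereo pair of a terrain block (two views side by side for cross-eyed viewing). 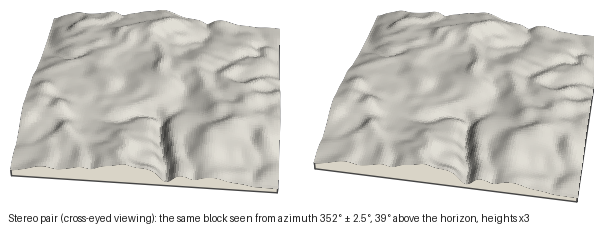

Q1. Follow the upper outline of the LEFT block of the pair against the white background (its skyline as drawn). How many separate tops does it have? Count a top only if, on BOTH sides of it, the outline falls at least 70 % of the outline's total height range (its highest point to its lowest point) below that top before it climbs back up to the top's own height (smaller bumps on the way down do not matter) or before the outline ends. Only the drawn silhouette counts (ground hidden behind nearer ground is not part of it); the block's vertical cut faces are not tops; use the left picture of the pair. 0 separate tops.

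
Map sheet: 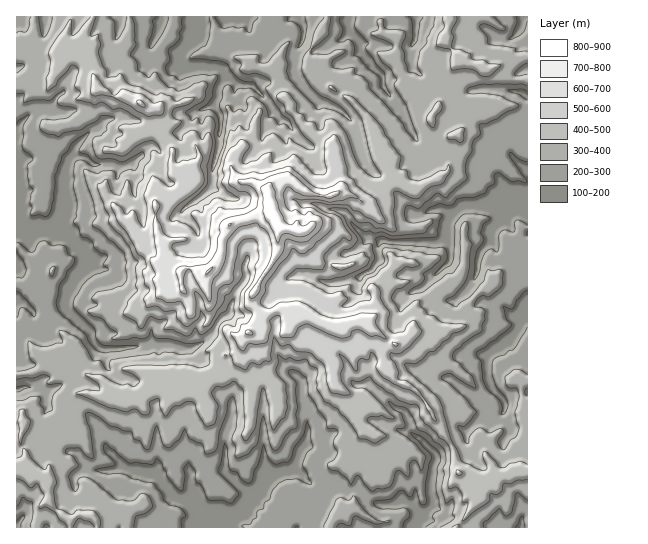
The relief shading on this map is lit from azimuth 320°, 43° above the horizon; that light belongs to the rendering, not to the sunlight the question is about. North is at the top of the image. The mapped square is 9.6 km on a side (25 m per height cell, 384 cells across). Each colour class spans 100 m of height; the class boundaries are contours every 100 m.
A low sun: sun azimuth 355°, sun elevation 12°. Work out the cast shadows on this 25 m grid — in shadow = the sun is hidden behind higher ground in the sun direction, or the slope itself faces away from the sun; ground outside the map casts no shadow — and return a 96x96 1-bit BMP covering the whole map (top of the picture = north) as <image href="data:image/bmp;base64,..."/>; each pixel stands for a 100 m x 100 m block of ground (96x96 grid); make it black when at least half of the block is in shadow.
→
<image width="96" height="96" href="data:image/bmp;base64,Qk2+BAAAAAAAAD4AAAAoAAAAYAAAAGAAAAABAAEAAAAAAIAEAAATCwAAEwsAAAIAAAAAAAAA////AAAAAADGHgDAgAAIAAHAH//uHAHhAAAMAAHDj//uAAHgD8AMAAAIZ//uAAAAD8AAAA449//0AAAAD/AAAD/4+//wAAAHD/gAAH/h/P/8gAAHBhwAAH/g/P/4AAAOADwAAF/ucP/4AAAOAHwAAAfuMB/wYADcAPzgAAHvMB/Ad8/gRv3wAAGvAAAAP//5Rv/4AAE/AAAADj//Dn/4AAA/gAAAHH/cjn/8AQAngAAAOPxcjz/8C4BPgAAA8PxI97/+DcAfgAAA4fwi/x7+WAA/gAAgAf4gfx5/PAD/AAAAA//gPw5/vgf/CAAQB//hD4Z//B/+HgAIB//hg4Zv/H78D2EAD/+jg4Z//vv8AGABH/5ngcYf/ef4IMAAP/5nwccf/4/wARgAPgDlw+Yf/w/wBhz+AAAxj/4f/B/gDDz/AgAID/8/wf/AHDz5/wcAB/8/w/4AeAA/uB8AAf9/w/z/4AAHgDgAAP//73z8wAAAAAAA6H//5uH7AAAYAAAf/H//xvP3/4AAAHn//P//n/v//8AAAf///P//P/f//+AAA//////4/+7///AAAz////////g///gAB/f//xG//9Ab/zwAD/v//gCf/8AADHwAH77//4PPgAAAAAAAH4f//7vuAAQAAAQQOIH///zgAAAAAA4wAAB//94AHAAAAP/hg4B/P8+ABgCH4/fBwAA/d8/3gCPj8/+BwAHAf8f/wcH5+PsB4ADAb+P//4H8OAEB4AAAz/P//8AeHAAA4B4ADnH//+H/DAAA8D9ABvH///P/DAAAYD+AA/j/4PgHggDAAf+AAvz//DwAhgAAB/8AAP1//3wABwAAD/4AgP/////+BwAAD/4Dgf//////gQAAD/wAAf///f//wAAcJ/gAAf/z////xgA+c/gAYP8A3/wHwcB+ADABwD8AH/h74cA+AOAPwAcAP+D/4AACAOA/gAAH/8D//gAAAAAP4Hgf/4D//8AAAYAD8fw//wH//+AAAQAA8fw/DAH//wAAAAAAc/w8AAGP+A0AAAAAO/hwAAAD+M8AgDAACAAgAAAAcBgBwHwACwAAAAAAACAB4f4AGAAAAAAAAAEB5/8AGAAAAAAACAMA//+ADAAAAAAAHAIA/n/QDBgAAAAAGAAA/AfwDAgDAAAADgAA/IPgAAAHAAAADwAD/8HEBAAOAAAABgCD//PuBAAcAAAAAcDAP//ngAI4AQAAB/DgB//wwAJwA4AAB/z////34gLwBwAAA/7////n+gHgPgCAAf5///4B+AHgfgHAAAC/j/gAPAOA/APAAAfH84AAHAcB8AOAD/+b0AAAHHwDwAYAH/9JwAAAB/+CABwAH/8hwAAAA/+GAA8EH/wA8AAAf/4AAB4MPv/AMAAY/4AAAD4GPB/gMAAc/8AAHjwAAAPgAAAGPgAQDnAAAAAgAAAOAAAYwOAAgAAAAAAPAAAY8P5AAAEAAADHAAAIePxAADgAAAAAAAAAOcAAAHwAAAACAAAAAYAAQOwAAQAAAABAAAAAY4QAAYDgAAAAHAAAAAA="/>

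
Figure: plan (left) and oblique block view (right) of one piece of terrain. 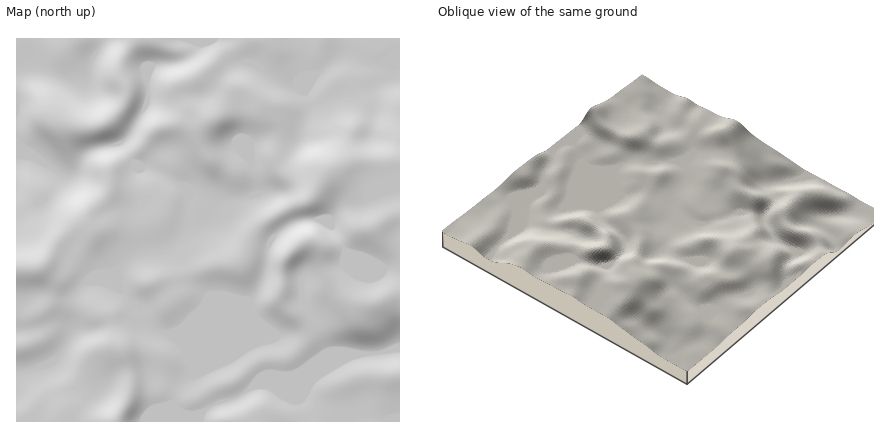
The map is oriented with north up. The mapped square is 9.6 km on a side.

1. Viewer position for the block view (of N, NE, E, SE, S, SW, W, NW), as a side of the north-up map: NE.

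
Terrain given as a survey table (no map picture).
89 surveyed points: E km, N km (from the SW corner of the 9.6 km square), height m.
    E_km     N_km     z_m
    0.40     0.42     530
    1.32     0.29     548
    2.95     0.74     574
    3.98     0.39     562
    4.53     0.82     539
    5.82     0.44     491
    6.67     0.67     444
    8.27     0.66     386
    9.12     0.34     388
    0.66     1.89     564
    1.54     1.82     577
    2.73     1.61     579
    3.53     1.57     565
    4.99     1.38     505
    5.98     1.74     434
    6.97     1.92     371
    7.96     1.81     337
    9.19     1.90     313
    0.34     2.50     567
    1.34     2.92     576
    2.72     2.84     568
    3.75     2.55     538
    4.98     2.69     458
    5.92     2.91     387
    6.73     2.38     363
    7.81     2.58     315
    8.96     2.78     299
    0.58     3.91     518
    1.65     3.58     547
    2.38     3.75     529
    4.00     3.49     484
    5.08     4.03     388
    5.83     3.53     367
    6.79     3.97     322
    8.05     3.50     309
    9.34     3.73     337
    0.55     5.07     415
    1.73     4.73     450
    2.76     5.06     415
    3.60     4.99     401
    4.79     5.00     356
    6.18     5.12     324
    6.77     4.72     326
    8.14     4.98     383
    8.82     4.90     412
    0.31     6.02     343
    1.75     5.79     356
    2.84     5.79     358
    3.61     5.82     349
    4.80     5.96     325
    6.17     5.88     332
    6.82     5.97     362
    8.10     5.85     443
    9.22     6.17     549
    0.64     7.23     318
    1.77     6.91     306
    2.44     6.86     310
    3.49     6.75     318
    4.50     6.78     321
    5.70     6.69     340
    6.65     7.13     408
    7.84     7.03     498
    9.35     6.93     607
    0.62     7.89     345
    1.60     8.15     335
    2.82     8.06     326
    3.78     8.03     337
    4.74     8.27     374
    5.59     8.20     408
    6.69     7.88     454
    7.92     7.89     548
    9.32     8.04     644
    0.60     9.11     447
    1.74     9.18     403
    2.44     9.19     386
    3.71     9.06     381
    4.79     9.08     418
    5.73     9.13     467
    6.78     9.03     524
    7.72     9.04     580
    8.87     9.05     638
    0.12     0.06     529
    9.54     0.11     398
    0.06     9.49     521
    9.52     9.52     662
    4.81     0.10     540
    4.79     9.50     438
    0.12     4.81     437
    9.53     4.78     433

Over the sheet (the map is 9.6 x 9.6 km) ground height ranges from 300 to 665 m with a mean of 435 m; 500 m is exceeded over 27.7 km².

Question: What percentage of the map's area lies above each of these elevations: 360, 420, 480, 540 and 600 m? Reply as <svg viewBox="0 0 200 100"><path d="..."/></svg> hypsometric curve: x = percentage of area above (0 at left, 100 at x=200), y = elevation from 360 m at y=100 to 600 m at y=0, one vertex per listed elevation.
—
<svg viewBox="0 0 200 100"><path d="M136 100l-41-25-27-25-25-25-36-25"/></svg>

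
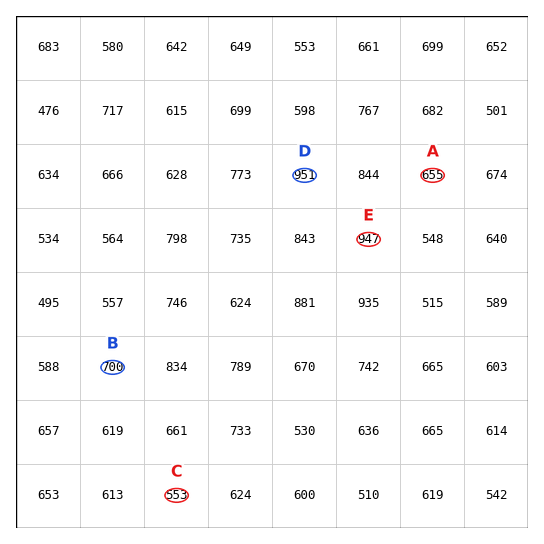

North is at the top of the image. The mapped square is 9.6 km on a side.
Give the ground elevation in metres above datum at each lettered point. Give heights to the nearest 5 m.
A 655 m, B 700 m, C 555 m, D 950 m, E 945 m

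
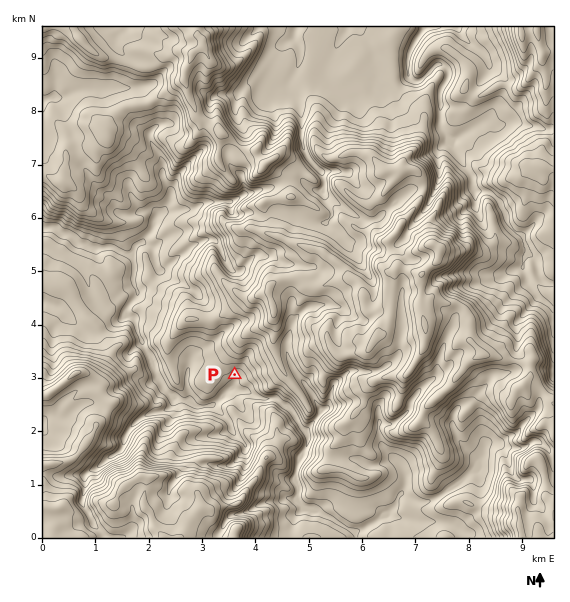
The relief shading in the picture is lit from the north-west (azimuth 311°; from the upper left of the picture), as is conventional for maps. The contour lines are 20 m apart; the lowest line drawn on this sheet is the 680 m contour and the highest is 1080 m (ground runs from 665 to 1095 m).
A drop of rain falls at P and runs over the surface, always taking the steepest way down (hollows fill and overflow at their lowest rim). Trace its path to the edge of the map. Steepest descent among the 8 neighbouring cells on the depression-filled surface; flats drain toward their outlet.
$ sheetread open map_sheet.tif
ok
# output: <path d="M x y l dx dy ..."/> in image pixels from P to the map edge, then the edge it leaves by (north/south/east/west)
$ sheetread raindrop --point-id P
<path d="M235 375l0 8-2 1 0 3-1 0-17 17-3 1-15 2-6-7-10 0-1-1-4 0-13-12-2-4-5-6 0-5-4-4-1-3 0-4-4-8 0-2-3-3 0-3-4-5 0-4-3-4 0-4-1-1 0-6-3-4-4-1-2-3 0-5 10-12 0-5-4-8 0-10 2-1 0-8-2-1 0-3-5-5-5-3-3 0-8-5-15 1-1-1-5 0-4-3-7 0-3-1-8-8-9-3-4-4-13 0"/>
exit: west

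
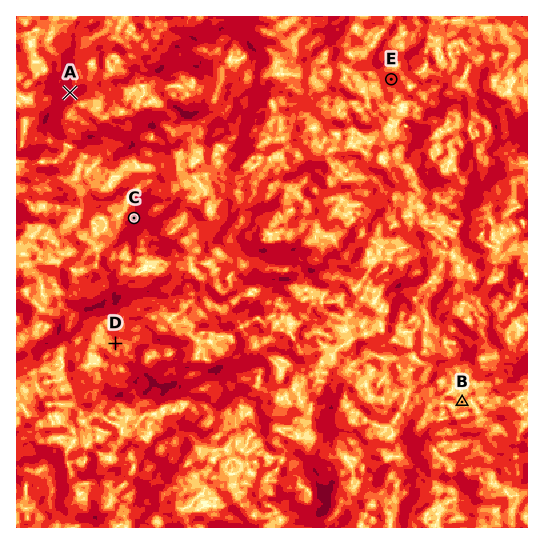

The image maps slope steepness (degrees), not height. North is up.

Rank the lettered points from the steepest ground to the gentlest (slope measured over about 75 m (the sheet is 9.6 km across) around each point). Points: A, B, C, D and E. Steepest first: A C E D B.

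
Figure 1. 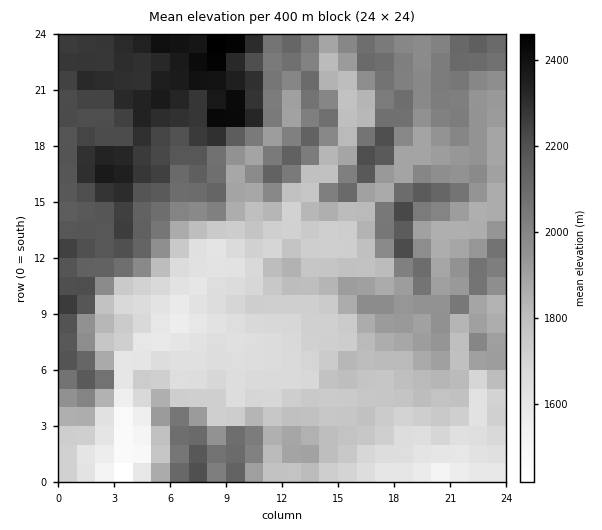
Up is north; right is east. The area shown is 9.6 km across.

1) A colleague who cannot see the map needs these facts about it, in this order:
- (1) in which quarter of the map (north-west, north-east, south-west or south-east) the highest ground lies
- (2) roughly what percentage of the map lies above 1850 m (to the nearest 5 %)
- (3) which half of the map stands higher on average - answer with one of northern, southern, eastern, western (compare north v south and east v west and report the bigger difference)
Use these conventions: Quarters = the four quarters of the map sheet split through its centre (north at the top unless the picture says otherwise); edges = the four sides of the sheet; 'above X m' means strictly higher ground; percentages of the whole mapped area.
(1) The highest point lies in the north-west quarter of the map.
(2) Ground above 1850 m makes up about 60 % of the sheet.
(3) Taken as a whole, the northern half is higher than the southern.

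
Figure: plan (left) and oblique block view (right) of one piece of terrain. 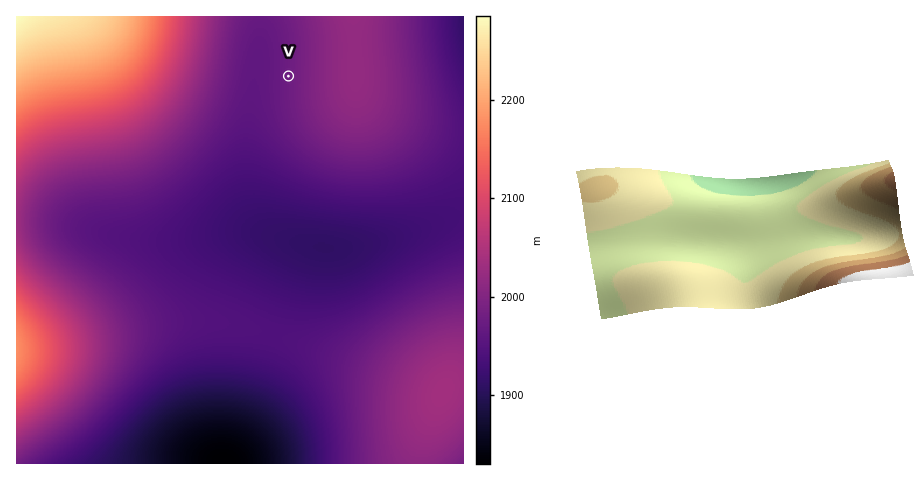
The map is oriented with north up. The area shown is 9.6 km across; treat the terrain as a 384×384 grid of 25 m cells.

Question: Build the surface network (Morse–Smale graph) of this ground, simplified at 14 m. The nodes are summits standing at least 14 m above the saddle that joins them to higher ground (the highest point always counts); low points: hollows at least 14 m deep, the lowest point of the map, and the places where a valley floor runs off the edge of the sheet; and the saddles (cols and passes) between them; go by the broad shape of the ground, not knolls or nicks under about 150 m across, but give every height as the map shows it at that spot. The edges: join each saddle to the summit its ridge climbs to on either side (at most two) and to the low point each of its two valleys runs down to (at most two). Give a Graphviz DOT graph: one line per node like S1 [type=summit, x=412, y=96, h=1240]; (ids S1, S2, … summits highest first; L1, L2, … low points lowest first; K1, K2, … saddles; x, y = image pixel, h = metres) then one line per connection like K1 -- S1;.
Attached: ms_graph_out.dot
graph terrain {
  S1 [type=summit, x=17, y=17, h=2285];
  S2 [type=summit, x=17, y=349, h=2179];
  S3 [type=summit, x=444, y=392, h=2036];
  S4 [type=summit, x=354, y=18, h=2022];
  L1 [type=low, x=224, y=461, h=1830];
  L2 [type=low, x=323, y=248, h=1910];
  L3 [type=low, x=463, y=20, h=1913];
  L4 [type=low, x=463, y=463, h=1985];
  K1 [type=saddle, x=418, y=463, h=2012];
  K2 [type=saddle, x=260, y=17, h=1970];
  K3 [type=saddle, x=463, y=133, h=1945];
  K4 [type=saddle, x=272, y=335, h=1944];
  K1 -- S3;
  K1 -- L1;
  K1 -- L4;
  K2 -- S1;
  K2 -- S4;
  K2 -- L2;
  K3 -- S4;
  K3 -- L2;
  K3 -- L3;
  K4 -- S2;
  K4 -- S3;
  K4 -- L1;
  K4 -- L2;
}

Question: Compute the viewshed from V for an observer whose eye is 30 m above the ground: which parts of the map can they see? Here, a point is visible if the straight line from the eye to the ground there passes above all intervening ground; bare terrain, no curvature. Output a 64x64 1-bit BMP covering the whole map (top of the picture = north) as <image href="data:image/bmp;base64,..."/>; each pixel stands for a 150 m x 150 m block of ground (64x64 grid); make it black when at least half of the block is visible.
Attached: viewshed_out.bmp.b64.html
<image width="64" height="64" href="data:image/bmp;base64,Qk0+AgAAAAAAAD4AAAAoAAAAQAAAAEAAAAABAAEAAAAAAAACAAATCwAAEwsAAAIAAAAAAAAA////AAAAAAAAAAAAAA/4AAAAAAAAB/gAAAAAAAAH/AAAAAAAAAf8AAAAAAAAB/4AAAAAAAAH/wAAAAAAAAf/AAAAAAAAB/+AAAAAAAAH/8AAAAAAAAf/8AAAAAAAD//4AAAAAAAP//wD+AAAAB///n//AAAAH/////+AAAB//////+AAAP//////+AAH///////+AD/////////////////////////////////////////////////////////////////////////////////////////w////////wAD///////4AAP//////+AAA///////wAAD//////8AAAP//////gAAA//////+AAAD4D////wAAAOAD///+AAAAwAD///4AAACAAH///AAAAAAAP//8AAAAAAAf//wAAAAAAB///AAAAAAAH//8AAAAAAAf//wAAAAAAB///AAAAAAAH//8AAAAAAA///4AAAAAAD///wAAAAAAf///wAAAAAB////wAAAAAP////wAAAAA/////AAAAAD////+AAAAAf////4AAAAB/////wAAAAP/////AAAAA/////8AAAAD/////wAAAAP/////AAAAA/////8AAAAH/////wAAAAf/////AAAAB/////8AAAAD/////wAAAAP/////AAAAA/////8AAA=="/>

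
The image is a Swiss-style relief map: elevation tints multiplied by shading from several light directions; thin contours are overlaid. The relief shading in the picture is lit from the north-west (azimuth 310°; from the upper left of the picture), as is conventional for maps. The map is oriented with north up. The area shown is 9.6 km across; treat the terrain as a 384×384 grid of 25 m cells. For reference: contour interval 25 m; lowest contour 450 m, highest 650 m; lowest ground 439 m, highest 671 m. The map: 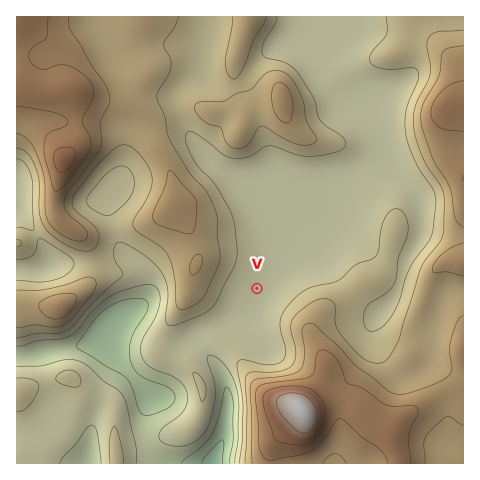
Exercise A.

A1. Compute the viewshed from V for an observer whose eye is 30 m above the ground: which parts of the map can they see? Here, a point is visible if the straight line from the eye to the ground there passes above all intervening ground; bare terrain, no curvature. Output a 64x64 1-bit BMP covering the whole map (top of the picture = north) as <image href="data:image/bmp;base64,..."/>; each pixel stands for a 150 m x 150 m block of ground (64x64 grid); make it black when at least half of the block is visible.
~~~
<image width="64" height="64" href="data:image/bmp;base64,Qk0+AgAAAAAAAD4AAAAoAAAAQAAAAEAAAAABAAEAAAAAAAACAAATCwAAEwsAAAIAAAAAAAAA////AAAAAAAYAwAAAAAAAHgDAAAAAAAAfAMAAAAAAAAeAwAAAAAAAAcDAAAAAAAAAYMAAAAAAAAAwwBwAAAAAABjADAAAAAAQHYAEAAAAADAcAAQD+AAAOBwABA/4AAA4OAAMH/gAAAB4AAwf+AAAAHAAHD/4AAAAAAB4f/wAAAAAAfh//AAAAAAD8P/8AAAAAAPj//gAAAAAAef/8AAAAAAAR//wAAAAAAAv//AAAAAAAD//+AAAQAAAH//4ABAAAAAf//wAMAAAAB///gAwAAAAH///8BgAAAAP///wGAAAAA////AcQAAAD////B/AAAAH///+D4AAAAf///8PgAAAB////weAAAAP////A8AAAB////8DwAAAP////wPAAAA/////A8AAAD4///8DwAAAHD///wPAAAAAf///A8AAAAB///8HwAAAAP///x/AAAAA/////8AAAAH/////gAAAA/////8AAAAD/////gAAAAf//4f/AAAAD//wB//AAAAOH8AD/8AAAB4fwAP/wAAAPg+AA//AAABwB4AB/8AAAAAHAAH+AAAAAAAAAPwAAAAAAAAA/AAAAwAAAAD+AAAHgAAAAP8AAAOAAAAB/wAAAQAAAAP/AAAAAAAAA/4AAAAAAAAAPgAAAAAAAAAcAAAGAAAAABgAAB8AAAAAEAAAHwAQAAAAA=="/>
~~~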